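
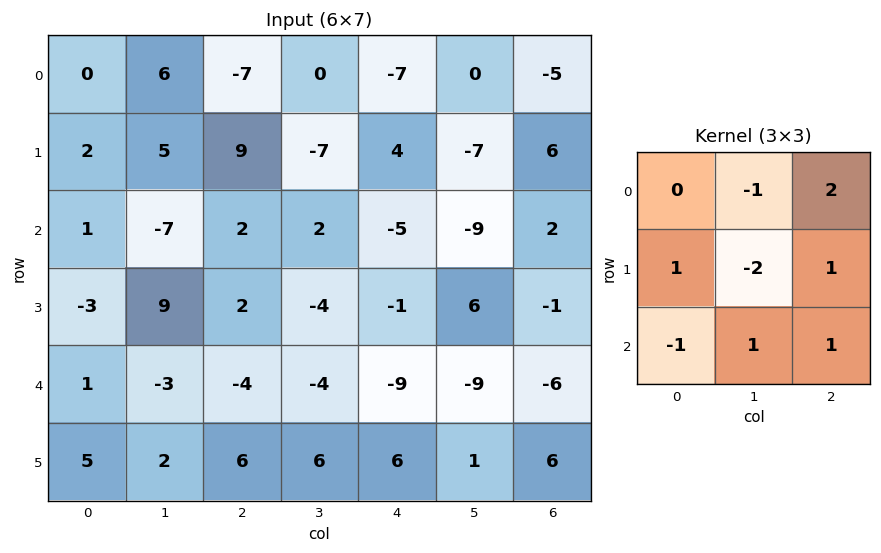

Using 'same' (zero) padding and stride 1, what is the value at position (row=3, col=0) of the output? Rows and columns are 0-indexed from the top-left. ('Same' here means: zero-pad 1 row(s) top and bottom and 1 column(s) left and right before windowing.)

-2

The receptive field on the zero-padded input at this output position is [0 1 -7 / 0 -3 9 / 0 1 -3]. Elementwise product with the kernel and sum: 1·-1 + -7·2 + 0·1 + -3·-2 + 9·1 + 0·-1 + 1·1 + -3·1.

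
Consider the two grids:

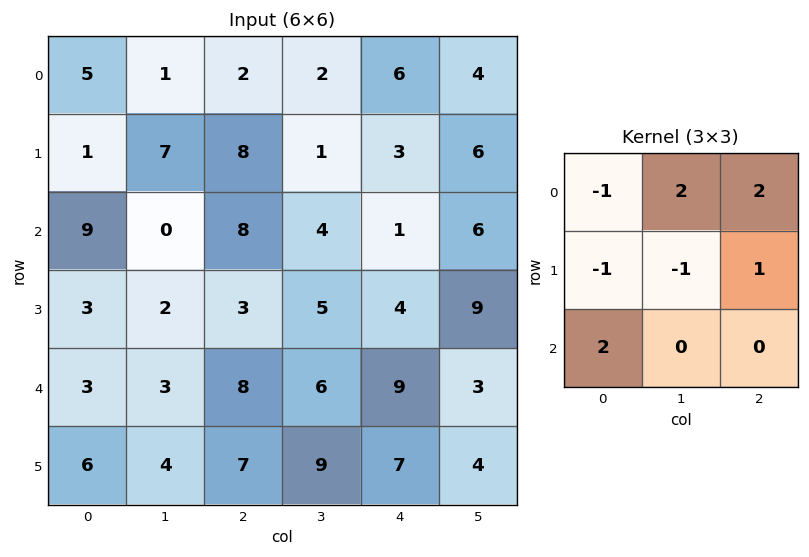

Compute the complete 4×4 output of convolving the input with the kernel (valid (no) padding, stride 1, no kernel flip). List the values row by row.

Output[0,0]: The receptive field on the input at this output position is [5 1 2 / 1 7 8 / 9 0 8]. Elementwise product with the kernel and sum: 5·-1 + 1·2 + 2·2 + 1·-1 + 7·-1 + 8·1 + 9·2.

19 -7 24 28
34 11 -5 28
11 30 14 22
21 17 24 27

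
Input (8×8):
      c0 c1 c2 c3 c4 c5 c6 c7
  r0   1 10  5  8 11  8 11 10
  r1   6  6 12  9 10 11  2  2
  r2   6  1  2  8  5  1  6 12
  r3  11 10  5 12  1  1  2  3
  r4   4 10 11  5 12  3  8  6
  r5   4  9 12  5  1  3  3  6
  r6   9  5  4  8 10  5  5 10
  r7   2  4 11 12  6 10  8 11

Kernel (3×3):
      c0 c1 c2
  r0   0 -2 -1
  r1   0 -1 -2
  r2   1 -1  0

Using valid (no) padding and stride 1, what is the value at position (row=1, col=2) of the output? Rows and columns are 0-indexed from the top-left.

-53

The receptive field on the input at this output position is [12 9 10 / 2 8 5 / 5 12 1]. Elementwise product with the kernel and sum: 9·-2 + 10·-1 + 8·-1 + 5·-2 + 5·1 + 12·-1.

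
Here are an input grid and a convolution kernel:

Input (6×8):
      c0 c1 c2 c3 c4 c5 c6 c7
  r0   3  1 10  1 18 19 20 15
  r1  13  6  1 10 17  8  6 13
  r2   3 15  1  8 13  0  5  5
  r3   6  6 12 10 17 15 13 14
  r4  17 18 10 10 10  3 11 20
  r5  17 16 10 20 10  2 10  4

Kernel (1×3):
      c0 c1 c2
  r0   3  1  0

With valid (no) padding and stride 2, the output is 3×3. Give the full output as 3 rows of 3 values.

Output[0,0]: The receptive field on the input at this output position is [3 1 10]. Elementwise product with the kernel and sum: 3·3 + 1·1.
Output[0,1]: The receptive field on the input at this output position is [10 1 18]. Elementwise product with the kernel and sum: 10·3 + 1·1.

10 31 73
24 11 39
69 40 33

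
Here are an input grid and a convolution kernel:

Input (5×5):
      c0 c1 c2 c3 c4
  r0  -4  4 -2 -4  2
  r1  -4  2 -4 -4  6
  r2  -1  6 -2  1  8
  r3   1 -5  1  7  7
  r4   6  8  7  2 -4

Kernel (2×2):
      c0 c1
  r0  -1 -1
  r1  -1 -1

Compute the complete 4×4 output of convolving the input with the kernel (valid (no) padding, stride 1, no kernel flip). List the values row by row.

2 0 14 0
-3 -2 9 -11
-1 0 -7 -23
-10 -11 -17 -12

Output[0,0]: The receptive field on the input at this output position is [-4 4 / -4 2]. Elementwise product with the kernel and sum: -4·-1 + 4·-1 + -4·-1 + 2·-1.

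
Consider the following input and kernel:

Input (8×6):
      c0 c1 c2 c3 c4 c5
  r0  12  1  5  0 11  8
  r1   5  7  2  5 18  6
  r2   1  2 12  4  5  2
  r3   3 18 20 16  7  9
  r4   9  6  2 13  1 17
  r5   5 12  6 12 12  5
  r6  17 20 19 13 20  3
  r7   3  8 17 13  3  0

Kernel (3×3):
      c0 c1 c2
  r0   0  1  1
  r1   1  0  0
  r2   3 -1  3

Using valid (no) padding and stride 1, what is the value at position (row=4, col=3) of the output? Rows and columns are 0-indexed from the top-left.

58

The receptive field on the input at this output position is [13 1 17 / 12 12 5 / 13 20 3]. Elementwise product with the kernel and sum: 1·1 + 17·1 + 12·1 + 13·3 + 20·-1 + 3·3.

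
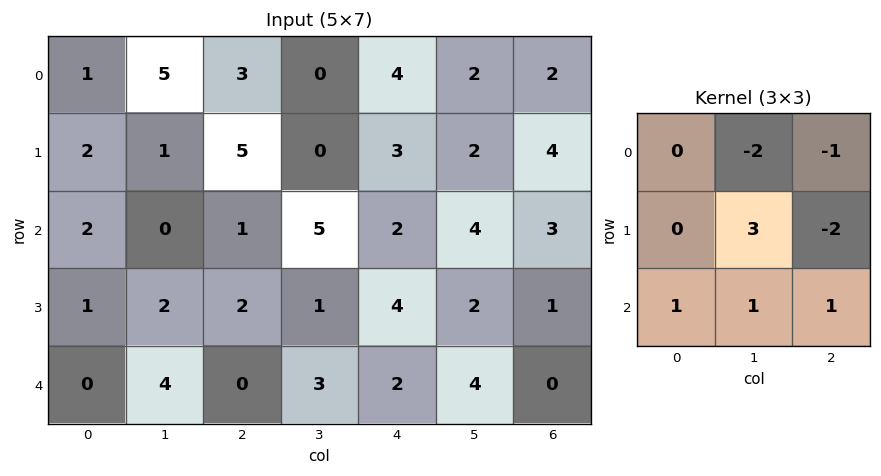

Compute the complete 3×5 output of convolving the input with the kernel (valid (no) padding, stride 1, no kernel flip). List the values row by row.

-17 15 -2 6 1
-4 -12 15 -3 5
5 4 -12 9 -1

Output[0,0]: The receptive field on the input at this output position is [1 5 3 / 2 1 5 / 2 0 1]. Elementwise product with the kernel and sum: 5·-2 + 3·-1 + 1·3 + 5·-2 + 2·1 + 0·1 + 1·1.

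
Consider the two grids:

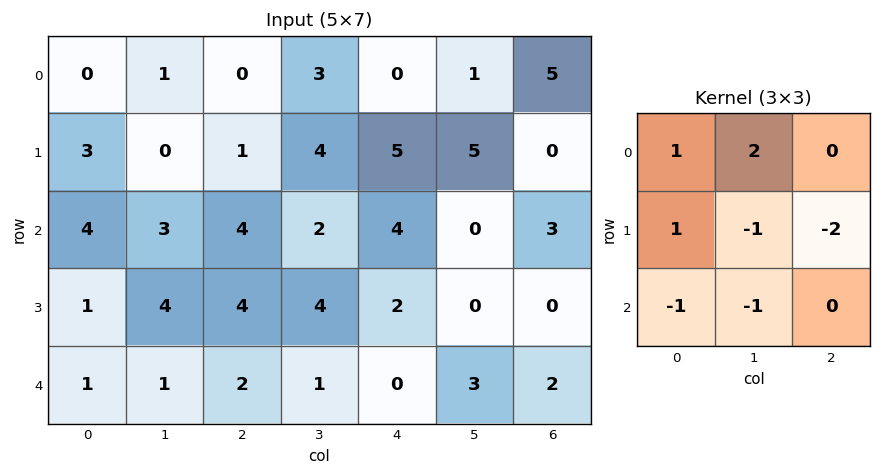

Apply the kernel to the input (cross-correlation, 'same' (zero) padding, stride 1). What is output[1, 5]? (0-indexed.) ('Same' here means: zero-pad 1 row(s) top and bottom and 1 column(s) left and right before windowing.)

-2

The receptive field on the zero-padded input at this output position is [0 1 5 / 5 5 0 / 4 0 3]. Elementwise product with the kernel and sum: 0·1 + 1·2 + 5·1 + 5·-1 + 0·-2 + 4·-1 + 0·-1.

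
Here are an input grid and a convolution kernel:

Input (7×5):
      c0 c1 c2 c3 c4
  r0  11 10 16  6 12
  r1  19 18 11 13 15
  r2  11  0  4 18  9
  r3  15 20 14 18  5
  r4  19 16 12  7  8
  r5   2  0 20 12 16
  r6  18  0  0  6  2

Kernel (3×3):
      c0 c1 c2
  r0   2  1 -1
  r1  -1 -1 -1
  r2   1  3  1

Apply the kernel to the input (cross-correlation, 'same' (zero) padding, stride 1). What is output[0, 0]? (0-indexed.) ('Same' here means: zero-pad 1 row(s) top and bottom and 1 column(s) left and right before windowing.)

54

The receptive field on the zero-padded input at this output position is [0 0 0 / 0 11 10 / 0 19 18]. Elementwise product with the kernel and sum: 0·2 + 0·1 + 0·-1 + 0·-1 + 11·-1 + 10·-1 + 0·1 + 19·3 + 18·1.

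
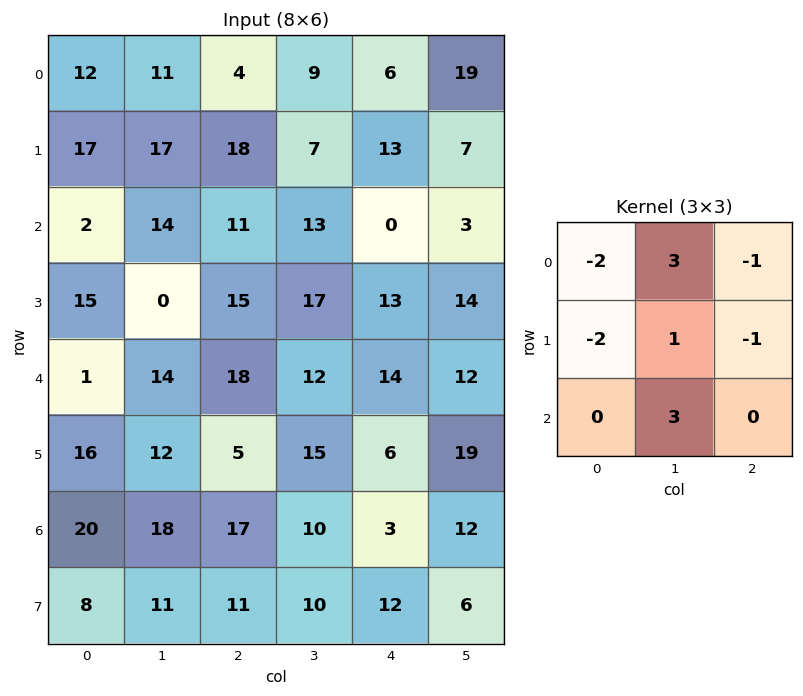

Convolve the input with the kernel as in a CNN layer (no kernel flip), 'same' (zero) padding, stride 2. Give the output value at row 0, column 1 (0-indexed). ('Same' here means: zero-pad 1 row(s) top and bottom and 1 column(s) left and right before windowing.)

The receptive field on the zero-padded input at this output position is [0 0 0 / 11 4 9 / 17 18 7]. Elementwise product with the kernel and sum: 0·-2 + 0·3 + 0·-1 + 11·-2 + 4·1 + 9·-1 + 18·3.

27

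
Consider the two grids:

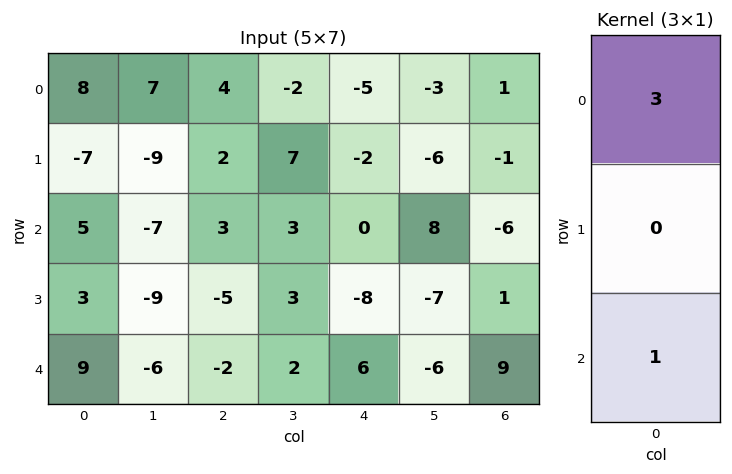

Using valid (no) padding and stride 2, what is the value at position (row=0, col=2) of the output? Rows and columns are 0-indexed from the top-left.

-15

The receptive field on the input at this output position is [-5 / -2 / 0]. Elementwise product with the kernel and sum: -5·3 + 0·1.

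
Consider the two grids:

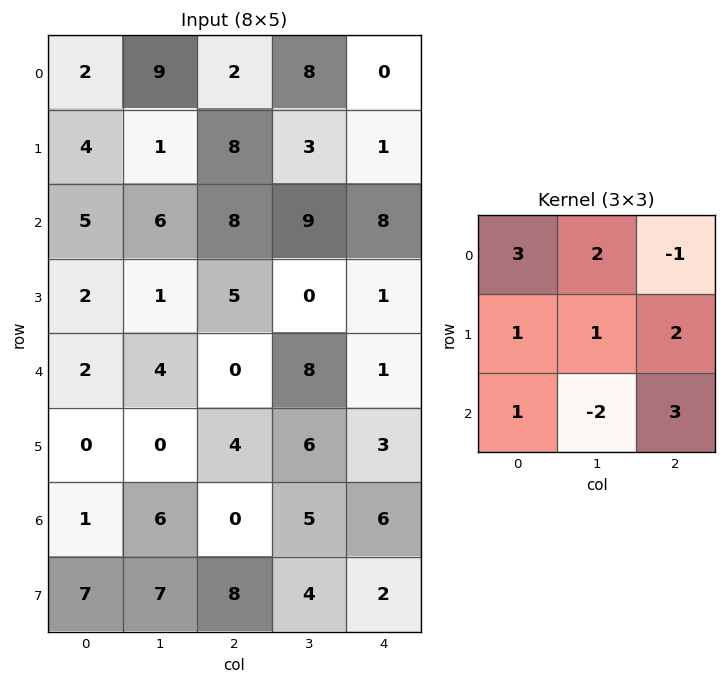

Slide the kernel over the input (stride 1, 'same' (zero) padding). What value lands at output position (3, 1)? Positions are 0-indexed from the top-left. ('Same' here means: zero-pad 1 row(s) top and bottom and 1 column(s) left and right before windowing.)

The receptive field on the zero-padded input at this output position is [5 6 8 / 2 1 5 / 2 4 0]. Elementwise product with the kernel and sum: 5·3 + 6·2 + 8·-1 + 2·1 + 1·1 + 5·2 + 2·1 + 4·-2 + 0·3.

26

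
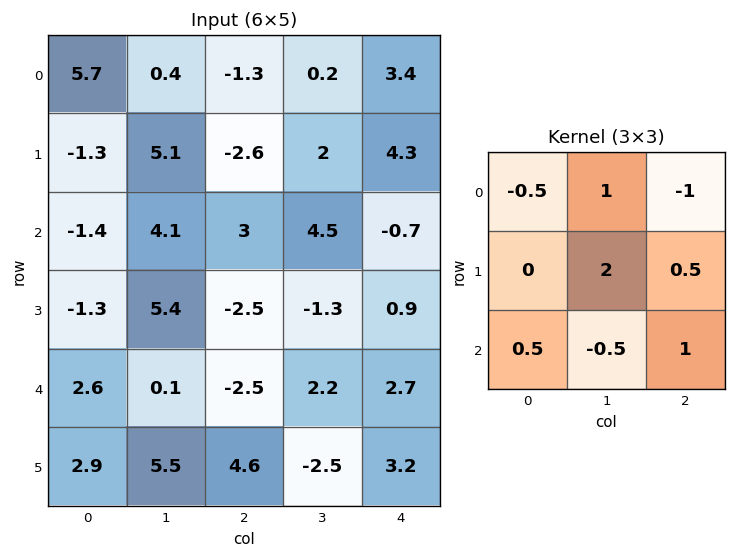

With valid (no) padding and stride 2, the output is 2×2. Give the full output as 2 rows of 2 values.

Output[0,0]: The receptive field on the input at this output position is [5.7 0.4 -1.3 / -1.3 5.1 -2.6 / -1.4 4.1 3]. Elementwise product with the kernel and sum: 5.7·-0.5 + 0.4·1 + -1.3·-1 + 5.1·2 + -2.6·0.5 + -1.4·0.5 + 4.1·-0.5 + 3·1.
Output[0,1]: The receptive field on the input at this output position is [-1.3 0.2 3.4 / -2.6 2 4.3 / 3 4.5 -0.7]. Elementwise product with the kernel and sum: -1.3·-0.5 + 0.2·1 + 3.4·-1 + 2·2 + 4.3·0.5 + 3·0.5 + 4.5·-0.5 + -0.7·1.

8 2.15
10.1 1.9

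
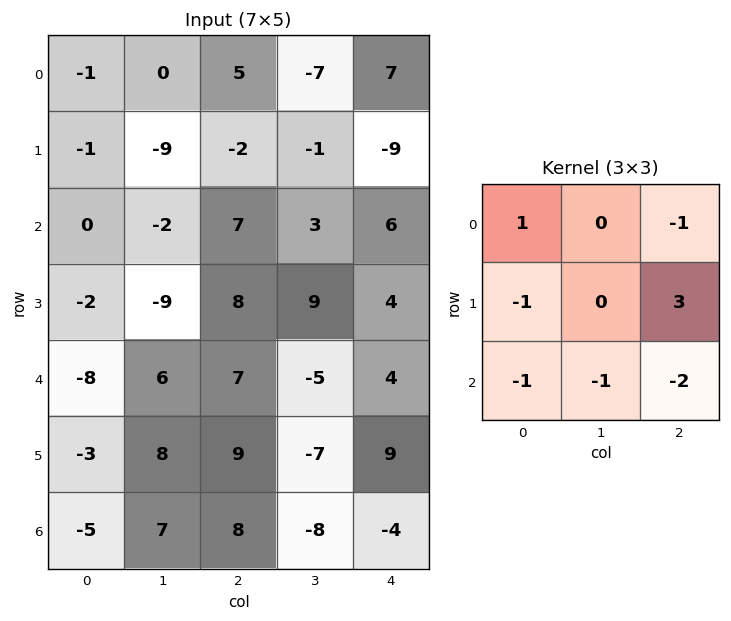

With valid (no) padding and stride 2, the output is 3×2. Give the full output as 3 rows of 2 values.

Output[0,0]: The receptive field on the input at this output position is [-1 0 5 / -1 -9 -2 / 0 -2 7]. Elementwise product with the kernel and sum: -1·1 + 5·-1 + -1·-1 + -2·3 + 0·-1 + -2·-1 + 7·-2.

-23 -49
7 -5
-3 29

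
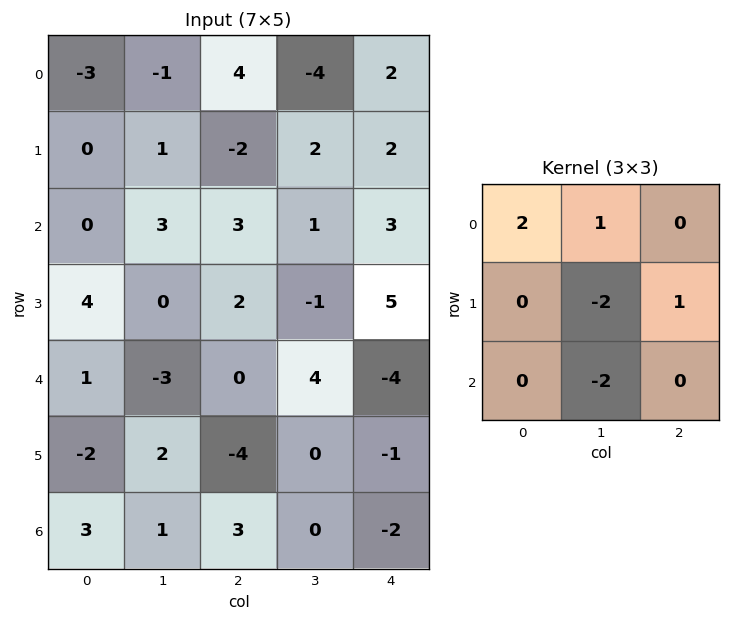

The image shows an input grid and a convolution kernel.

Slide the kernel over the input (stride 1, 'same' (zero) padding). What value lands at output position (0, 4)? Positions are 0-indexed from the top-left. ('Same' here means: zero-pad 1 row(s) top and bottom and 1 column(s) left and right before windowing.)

The receptive field on the zero-padded input at this output position is [0 0 0 / -4 2 0 / 2 2 0]. Elementwise product with the kernel and sum: 0·2 + 0·1 + 2·-2 + 0·1 + 2·-2.

-8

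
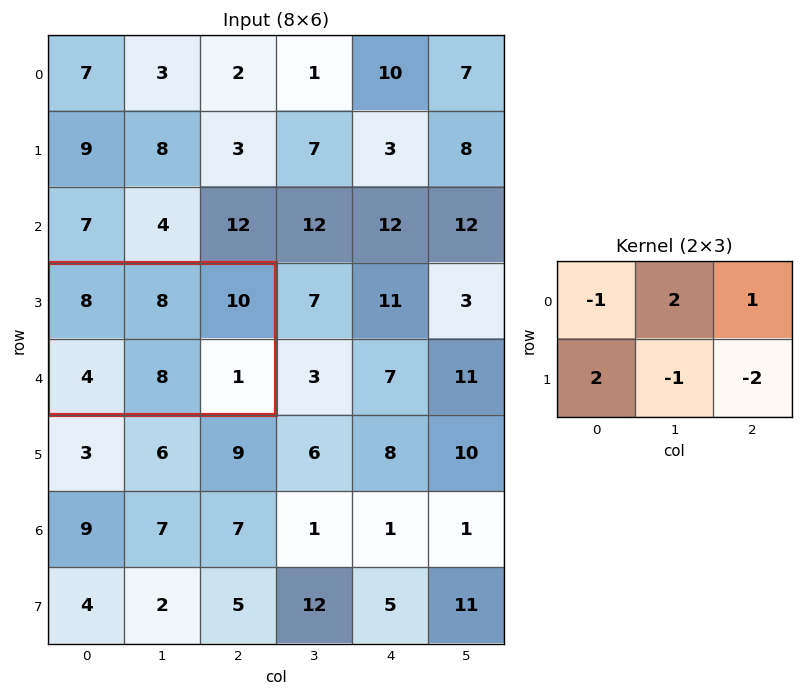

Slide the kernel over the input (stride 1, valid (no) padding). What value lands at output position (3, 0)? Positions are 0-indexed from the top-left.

16

The receptive field on the input at this output position is [8 8 10 / 4 8 1]. Elementwise product with the kernel and sum: 8·-1 + 8·2 + 10·1 + 4·2 + 8·-1 + 1·-2.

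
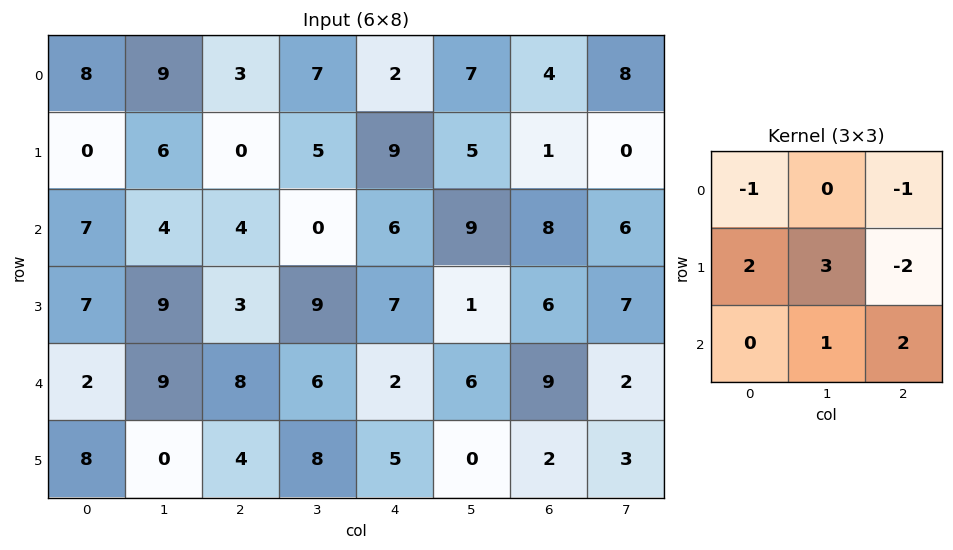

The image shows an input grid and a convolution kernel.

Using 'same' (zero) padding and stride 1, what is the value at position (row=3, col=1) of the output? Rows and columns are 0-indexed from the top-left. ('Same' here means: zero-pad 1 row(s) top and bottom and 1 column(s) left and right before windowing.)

The receptive field on the zero-padded input at this output position is [7 4 4 / 7 9 3 / 2 9 8]. Elementwise product with the kernel and sum: 7·-1 + 4·-1 + 7·2 + 9·3 + 3·-2 + 9·1 + 8·2.

49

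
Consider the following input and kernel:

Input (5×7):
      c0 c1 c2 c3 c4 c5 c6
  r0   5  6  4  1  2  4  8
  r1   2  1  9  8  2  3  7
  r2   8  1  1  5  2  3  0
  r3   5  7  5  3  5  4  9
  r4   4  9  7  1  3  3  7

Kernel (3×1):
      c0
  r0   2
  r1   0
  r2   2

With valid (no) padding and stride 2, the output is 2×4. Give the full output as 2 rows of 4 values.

26 10 8 16
24 16 10 14

Output[0,0]: The receptive field on the input at this output position is [5 / 2 / 8]. Elementwise product with the kernel and sum: 5·2 + 8·2.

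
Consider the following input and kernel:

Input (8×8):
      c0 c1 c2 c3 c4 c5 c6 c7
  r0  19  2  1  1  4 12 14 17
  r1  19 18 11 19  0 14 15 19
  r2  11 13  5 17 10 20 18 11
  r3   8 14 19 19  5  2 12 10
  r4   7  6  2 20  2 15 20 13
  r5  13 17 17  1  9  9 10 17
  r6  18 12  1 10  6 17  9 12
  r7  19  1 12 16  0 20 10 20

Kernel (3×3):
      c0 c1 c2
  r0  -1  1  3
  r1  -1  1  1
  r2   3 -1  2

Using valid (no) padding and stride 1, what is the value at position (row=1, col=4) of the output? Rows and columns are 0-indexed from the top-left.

The receptive field on the input at this output position is [0 14 15 / 10 20 18 / 5 2 12]. Elementwise product with the kernel and sum: 0·-1 + 14·1 + 15·3 + 10·-1 + 20·1 + 18·1 + 5·3 + 2·-1 + 12·2.

124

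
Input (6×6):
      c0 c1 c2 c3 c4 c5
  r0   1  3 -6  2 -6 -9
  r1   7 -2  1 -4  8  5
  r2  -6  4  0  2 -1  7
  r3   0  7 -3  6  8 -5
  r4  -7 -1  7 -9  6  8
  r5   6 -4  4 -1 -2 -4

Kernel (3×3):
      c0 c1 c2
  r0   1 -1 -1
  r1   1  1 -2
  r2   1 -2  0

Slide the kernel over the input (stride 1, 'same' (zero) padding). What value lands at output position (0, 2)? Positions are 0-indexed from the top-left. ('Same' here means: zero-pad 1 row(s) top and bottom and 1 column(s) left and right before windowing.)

The receptive field on the zero-padded input at this output position is [0 0 0 / 3 -6 2 / -2 1 -4]. Elementwise product with the kernel and sum: 0·1 + 0·-1 + 0·-1 + 3·1 + -6·1 + 2·-2 + -2·1 + 1·-2.

-11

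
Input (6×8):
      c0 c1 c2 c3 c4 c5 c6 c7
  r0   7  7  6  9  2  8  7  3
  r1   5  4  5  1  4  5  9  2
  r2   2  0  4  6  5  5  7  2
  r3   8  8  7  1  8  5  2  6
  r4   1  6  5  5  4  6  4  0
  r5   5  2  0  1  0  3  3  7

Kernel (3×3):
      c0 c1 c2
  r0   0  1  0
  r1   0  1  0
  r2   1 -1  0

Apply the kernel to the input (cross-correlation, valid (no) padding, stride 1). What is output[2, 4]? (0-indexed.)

The receptive field on the input at this output position is [5 5 7 / 8 5 2 / 4 6 4]. Elementwise product with the kernel and sum: 5·1 + 5·1 + 4·1 + 6·-1.

8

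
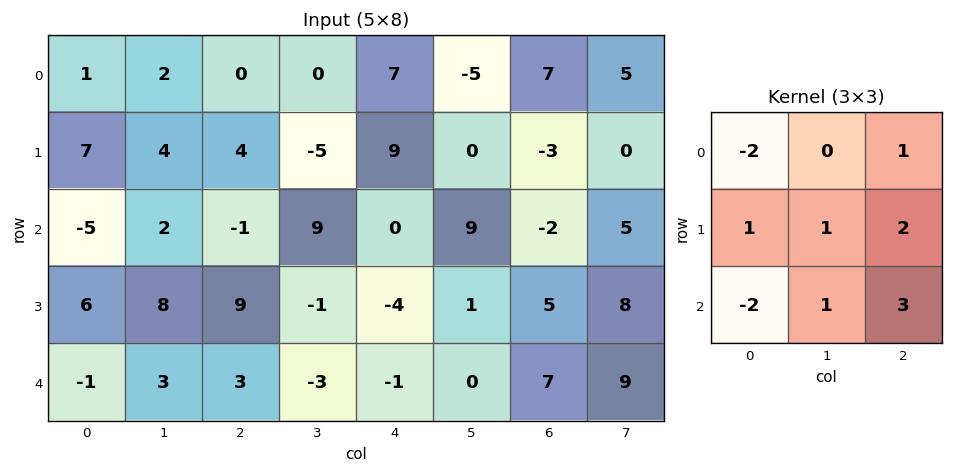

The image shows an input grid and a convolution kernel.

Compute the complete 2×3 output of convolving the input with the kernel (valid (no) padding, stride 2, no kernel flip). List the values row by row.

Output[0,0]: The receptive field on the input at this output position is [1 2 0 / 7 4 4 / -5 2 -1]. Elementwise product with the kernel and sum: 1·-2 + 0·1 + 7·1 + 4·1 + 4·2 + -5·-2 + 2·1 + -1·3.

26 35 -1
55 -10 28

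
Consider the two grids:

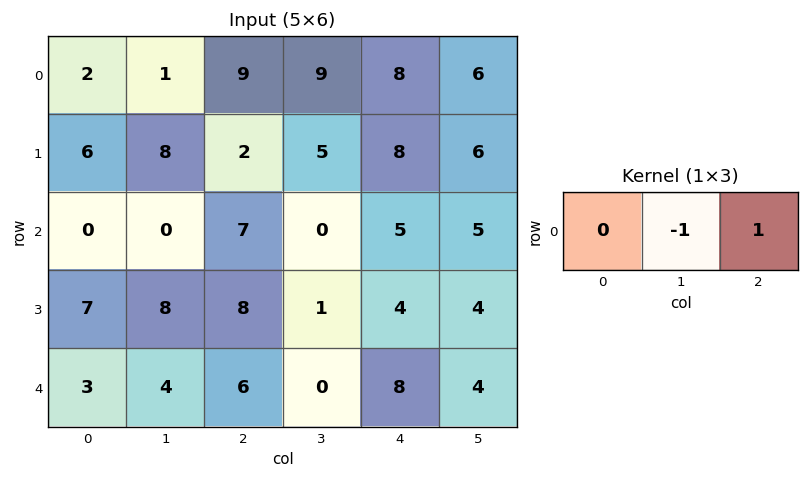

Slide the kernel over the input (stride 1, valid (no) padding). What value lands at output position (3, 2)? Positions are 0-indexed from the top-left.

3

The receptive field on the input at this output position is [8 1 4]. Elementwise product with the kernel and sum: 1·-1 + 4·1.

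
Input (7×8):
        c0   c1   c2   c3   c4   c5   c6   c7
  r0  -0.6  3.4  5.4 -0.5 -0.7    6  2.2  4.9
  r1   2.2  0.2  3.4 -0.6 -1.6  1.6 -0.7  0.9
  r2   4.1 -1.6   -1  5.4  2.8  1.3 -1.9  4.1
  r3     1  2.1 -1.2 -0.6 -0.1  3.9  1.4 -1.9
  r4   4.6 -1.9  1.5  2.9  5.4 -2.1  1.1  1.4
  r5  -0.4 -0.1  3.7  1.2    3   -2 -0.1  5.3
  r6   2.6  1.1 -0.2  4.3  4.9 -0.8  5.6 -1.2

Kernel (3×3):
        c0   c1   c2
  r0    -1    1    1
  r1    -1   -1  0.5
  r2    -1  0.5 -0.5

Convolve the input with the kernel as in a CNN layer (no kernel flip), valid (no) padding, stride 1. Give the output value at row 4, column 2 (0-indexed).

3.3

The receptive field on the input at this output position is [1.5 2.9 5.4 / 3.7 1.2 3 / -0.2 4.3 4.9]. Elementwise product with the kernel and sum: 1.5·-1 + 2.9·1 + 5.4·1 + 3.7·-1 + 1.2·-1 + 3·0.5 + -0.2·-1 + 4.3·0.5 + 4.9·-0.5.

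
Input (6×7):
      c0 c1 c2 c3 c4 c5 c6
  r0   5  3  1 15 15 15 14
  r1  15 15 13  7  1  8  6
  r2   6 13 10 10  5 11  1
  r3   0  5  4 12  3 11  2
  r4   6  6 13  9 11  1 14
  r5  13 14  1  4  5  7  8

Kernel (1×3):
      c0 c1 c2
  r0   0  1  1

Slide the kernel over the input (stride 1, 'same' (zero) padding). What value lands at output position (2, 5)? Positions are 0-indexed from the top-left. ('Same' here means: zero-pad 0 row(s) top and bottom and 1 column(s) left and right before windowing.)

12

The receptive field on the zero-padded input at this output position is [5 11 1]. Elementwise product with the kernel and sum: 11·1 + 1·1.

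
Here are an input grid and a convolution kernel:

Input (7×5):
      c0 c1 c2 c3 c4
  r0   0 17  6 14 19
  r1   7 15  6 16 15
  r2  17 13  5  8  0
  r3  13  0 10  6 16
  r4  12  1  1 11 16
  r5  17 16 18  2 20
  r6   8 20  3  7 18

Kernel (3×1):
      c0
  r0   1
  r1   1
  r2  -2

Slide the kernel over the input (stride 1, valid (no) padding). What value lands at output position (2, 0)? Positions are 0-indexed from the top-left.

6

The receptive field on the input at this output position is [17 / 13 / 12]. Elementwise product with the kernel and sum: 17·1 + 13·1 + 12·-2.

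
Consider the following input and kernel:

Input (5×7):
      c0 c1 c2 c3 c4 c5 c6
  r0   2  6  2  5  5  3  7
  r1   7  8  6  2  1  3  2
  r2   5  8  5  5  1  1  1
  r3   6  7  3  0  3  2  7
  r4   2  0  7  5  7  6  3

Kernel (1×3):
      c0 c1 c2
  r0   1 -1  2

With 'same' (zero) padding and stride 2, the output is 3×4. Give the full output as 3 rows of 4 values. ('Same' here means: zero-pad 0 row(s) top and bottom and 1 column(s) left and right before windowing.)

10 14 6 -4
11 13 6 0
-2 3 10 3

Output[0,0]: The receptive field on the zero-padded input at this output position is [0 2 6]. Elementwise product with the kernel and sum: 0·1 + 2·-1 + 6·2.
Output[0,1]: The receptive field on the zero-padded input at this output position is [6 2 5]. Elementwise product with the kernel and sum: 6·1 + 2·-1 + 5·2.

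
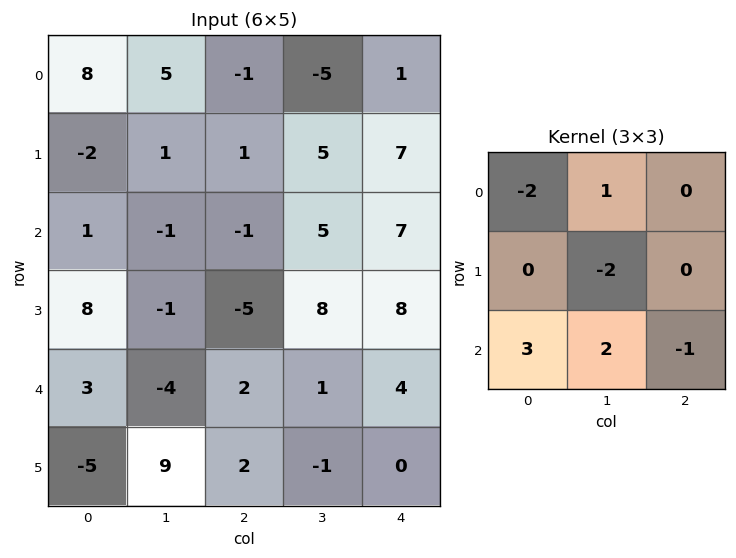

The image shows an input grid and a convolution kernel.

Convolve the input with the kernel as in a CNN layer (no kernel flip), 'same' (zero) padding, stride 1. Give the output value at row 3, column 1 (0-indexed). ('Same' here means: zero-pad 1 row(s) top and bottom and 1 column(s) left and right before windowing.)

The receptive field on the zero-padded input at this output position is [1 -1 -1 / 8 -1 -5 / 3 -4 2]. Elementwise product with the kernel and sum: 1·-2 + -1·1 + -1·-2 + 3·3 + -4·2 + 2·-1.

-2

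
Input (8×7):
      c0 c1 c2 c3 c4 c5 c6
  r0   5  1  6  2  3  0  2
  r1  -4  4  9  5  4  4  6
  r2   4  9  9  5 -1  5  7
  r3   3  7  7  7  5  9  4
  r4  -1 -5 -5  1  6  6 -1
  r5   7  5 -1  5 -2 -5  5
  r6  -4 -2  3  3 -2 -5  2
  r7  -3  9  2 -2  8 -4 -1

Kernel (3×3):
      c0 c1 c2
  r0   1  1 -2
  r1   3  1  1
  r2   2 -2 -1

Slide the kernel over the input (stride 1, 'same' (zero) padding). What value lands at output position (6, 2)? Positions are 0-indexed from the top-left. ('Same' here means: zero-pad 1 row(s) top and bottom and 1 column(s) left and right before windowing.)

10

The receptive field on the zero-padded input at this output position is [5 -1 5 / -2 3 3 / 9 2 -2]. Elementwise product with the kernel and sum: 5·1 + -1·1 + 5·-2 + -2·3 + 3·1 + 3·1 + 9·2 + 2·-2 + -2·-1.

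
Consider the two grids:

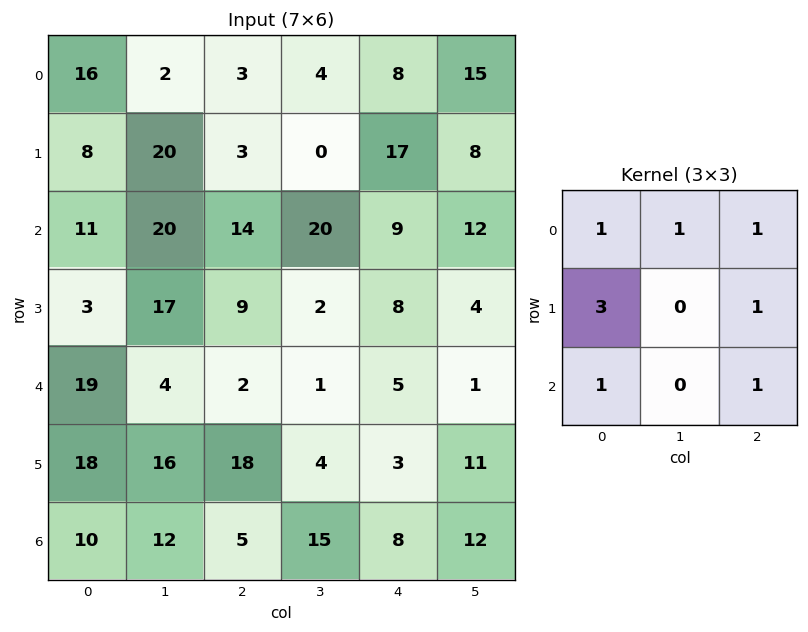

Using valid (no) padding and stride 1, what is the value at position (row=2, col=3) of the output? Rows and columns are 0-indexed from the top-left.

The receptive field on the input at this output position is [20 9 12 / 2 8 4 / 1 5 1]. Elementwise product with the kernel and sum: 20·1 + 9·1 + 12·1 + 2·3 + 4·1 + 1·1 + 1·1.

53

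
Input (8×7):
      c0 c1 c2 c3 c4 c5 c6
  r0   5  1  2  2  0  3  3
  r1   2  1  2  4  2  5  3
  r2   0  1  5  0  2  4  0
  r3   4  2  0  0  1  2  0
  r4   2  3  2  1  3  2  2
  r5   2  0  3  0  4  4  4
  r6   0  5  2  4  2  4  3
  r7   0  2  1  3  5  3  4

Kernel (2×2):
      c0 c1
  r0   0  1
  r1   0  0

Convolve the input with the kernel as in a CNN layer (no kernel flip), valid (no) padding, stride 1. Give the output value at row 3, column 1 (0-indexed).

The receptive field on the input at this output position is [2 0 / 3 2]. Elementwise product with the kernel and sum: 0·1.

0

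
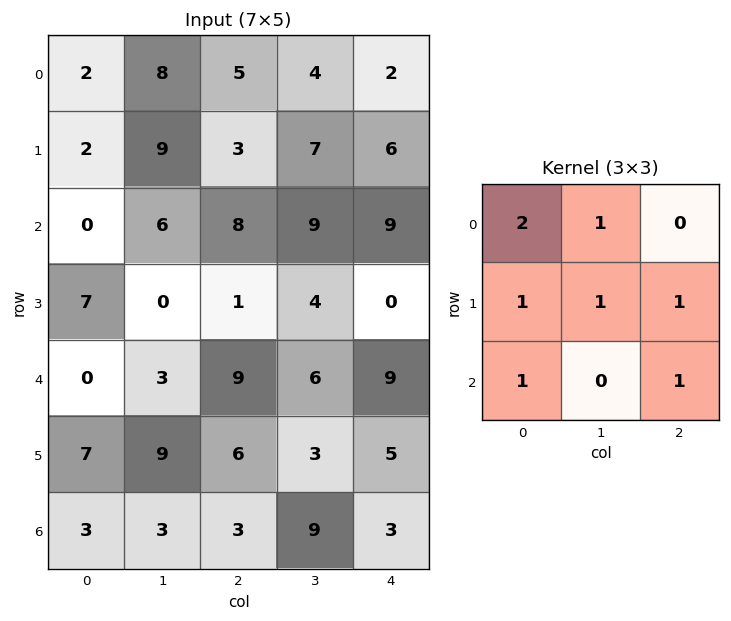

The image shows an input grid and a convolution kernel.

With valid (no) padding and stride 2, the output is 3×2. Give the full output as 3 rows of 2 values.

Output[0,0]: The receptive field on the input at this output position is [2 8 5 / 2 9 3 / 0 6 8]. Elementwise product with the kernel and sum: 2·2 + 8·1 + 2·1 + 9·1 + 3·1 + 0·1 + 8·1.
Output[0,1]: The receptive field on the input at this output position is [5 4 2 / 3 7 6 / 8 9 9]. Elementwise product with the kernel and sum: 5·2 + 4·1 + 3·1 + 7·1 + 6·1 + 8·1 + 9·1.

34 47
23 48
31 44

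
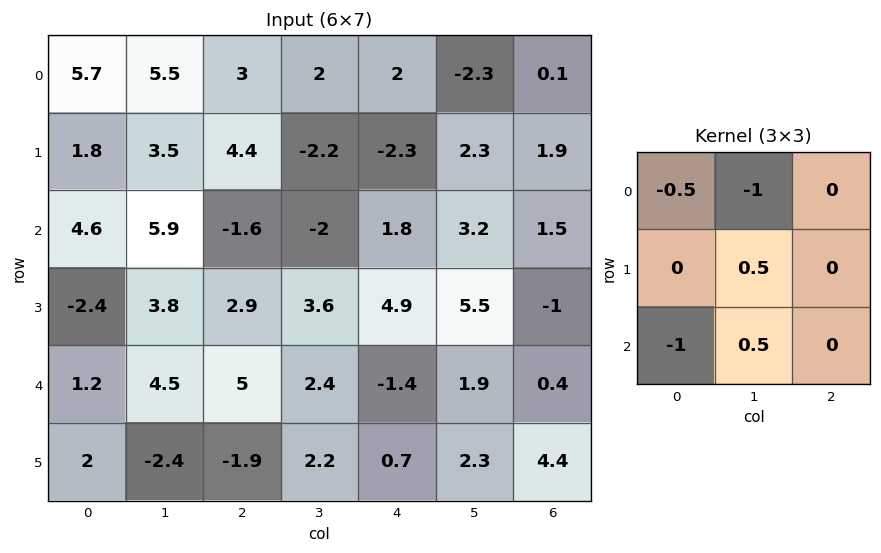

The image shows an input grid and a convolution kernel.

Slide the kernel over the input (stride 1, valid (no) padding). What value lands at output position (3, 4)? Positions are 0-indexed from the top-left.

-6.55

The receptive field on the input at this output position is [4.9 5.5 -1 / -1.4 1.9 0.4 / 0.7 2.3 4.4]. Elementwise product with the kernel and sum: 4.9·-0.5 + 5.5·-1 + 1.9·0.5 + 0.7·-1 + 2.3·0.5.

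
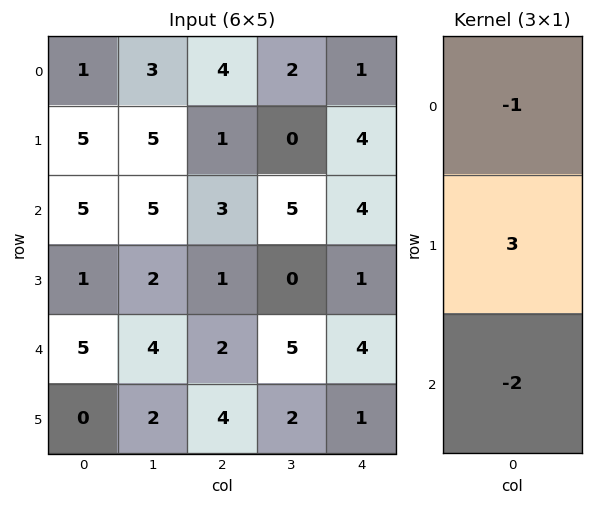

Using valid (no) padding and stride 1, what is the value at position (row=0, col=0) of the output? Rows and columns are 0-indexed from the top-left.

4

The receptive field on the input at this output position is [1 / 5 / 5]. Elementwise product with the kernel and sum: 1·-1 + 5·3 + 5·-2.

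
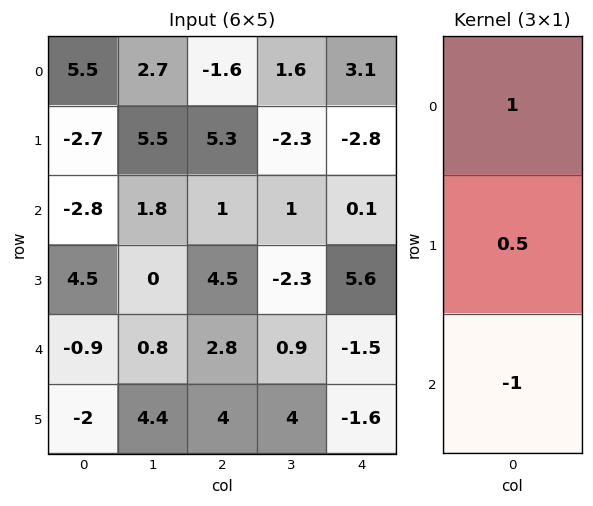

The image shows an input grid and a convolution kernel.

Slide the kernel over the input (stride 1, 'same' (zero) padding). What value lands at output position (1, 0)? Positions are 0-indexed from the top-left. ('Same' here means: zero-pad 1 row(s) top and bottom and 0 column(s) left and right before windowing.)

6.95

The receptive field on the zero-padded input at this output position is [5.5 / -2.7 / -2.8]. Elementwise product with the kernel and sum: 5.5·1 + -2.7·0.5 + -2.8·-1.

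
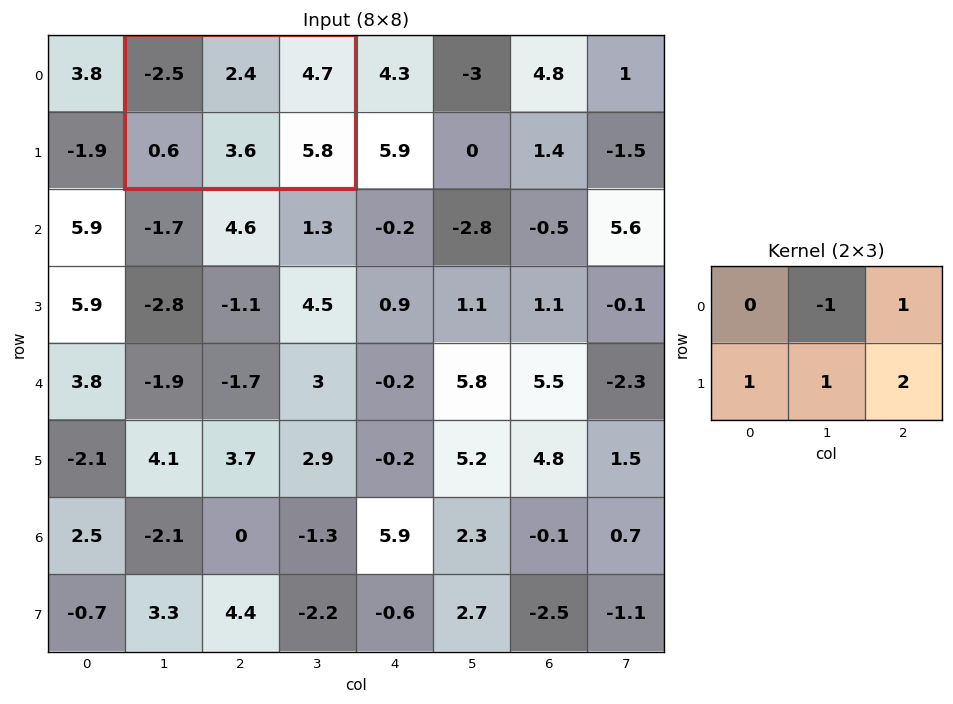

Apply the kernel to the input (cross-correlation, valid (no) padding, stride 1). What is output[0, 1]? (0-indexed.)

The receptive field on the input at this output position is [-2.5 2.4 4.7 / 0.6 3.6 5.8]. Elementwise product with the kernel and sum: 2.4·-1 + 4.7·1 + 0.6·1 + 3.6·1 + 5.8·2.

18.1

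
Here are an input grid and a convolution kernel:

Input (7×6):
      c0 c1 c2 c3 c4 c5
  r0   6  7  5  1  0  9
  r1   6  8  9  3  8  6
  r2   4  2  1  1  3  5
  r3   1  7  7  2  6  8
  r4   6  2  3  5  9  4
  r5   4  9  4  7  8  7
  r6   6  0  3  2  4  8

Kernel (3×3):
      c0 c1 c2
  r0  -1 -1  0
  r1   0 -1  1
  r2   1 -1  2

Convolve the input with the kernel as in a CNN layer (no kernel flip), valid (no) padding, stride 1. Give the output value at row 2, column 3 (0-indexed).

The receptive field on the input at this output position is [1 3 5 / 2 6 8 / 5 9 4]. Elementwise product with the kernel and sum: 1·-1 + 3·-1 + 6·-1 + 8·1 + 5·1 + 9·-1 + 4·2.

2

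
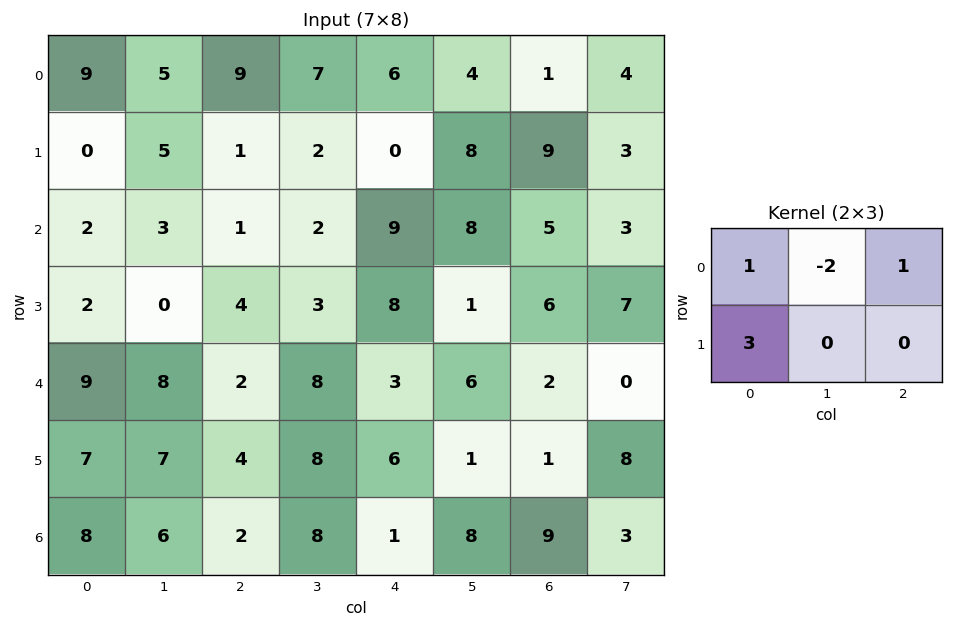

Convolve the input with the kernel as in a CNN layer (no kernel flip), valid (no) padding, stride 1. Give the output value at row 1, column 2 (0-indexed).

0

The receptive field on the input at this output position is [1 2 0 / 1 2 9]. Elementwise product with the kernel and sum: 1·1 + 2·-2 + 0·1 + 1·3.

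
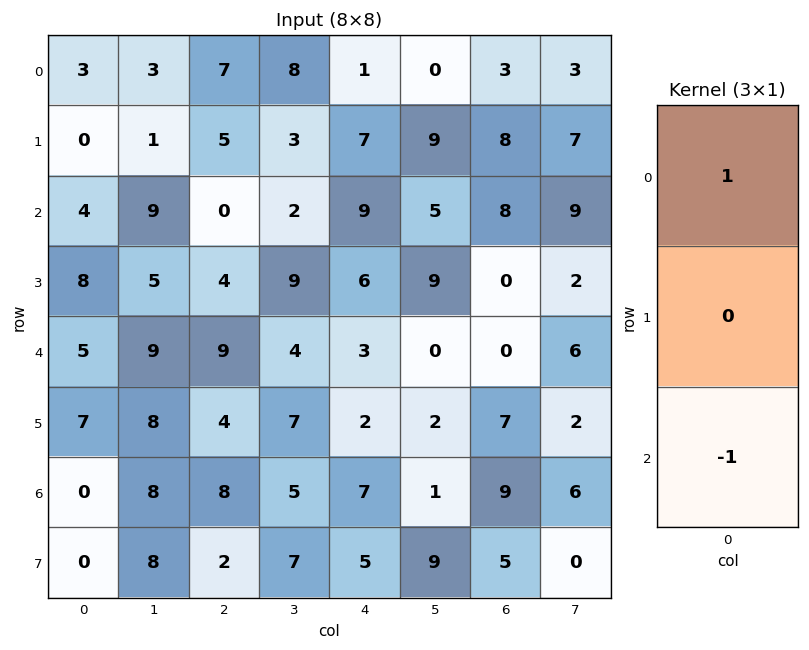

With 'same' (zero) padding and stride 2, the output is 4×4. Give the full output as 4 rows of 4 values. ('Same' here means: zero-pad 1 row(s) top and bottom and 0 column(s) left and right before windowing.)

0 -5 -7 -8
-8 1 1 8
1 0 4 -7
7 2 -3 2

Output[0,0]: The receptive field on the zero-padded input at this output position is [0 / 3 / 0]. Elementwise product with the kernel and sum: 0·1 + 0·-1.
Output[0,1]: The receptive field on the zero-padded input at this output position is [0 / 7 / 5]. Elementwise product with the kernel and sum: 0·1 + 5·-1.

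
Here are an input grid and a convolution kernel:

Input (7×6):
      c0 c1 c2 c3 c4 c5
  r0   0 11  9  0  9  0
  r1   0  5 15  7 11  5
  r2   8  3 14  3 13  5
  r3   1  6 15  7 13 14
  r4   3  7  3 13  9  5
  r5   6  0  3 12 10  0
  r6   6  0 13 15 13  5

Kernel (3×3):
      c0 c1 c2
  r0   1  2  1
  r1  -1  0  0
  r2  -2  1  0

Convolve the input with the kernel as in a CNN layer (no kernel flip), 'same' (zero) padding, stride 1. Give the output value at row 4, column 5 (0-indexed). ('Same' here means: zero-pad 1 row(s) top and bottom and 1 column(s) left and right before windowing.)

12

The receptive field on the zero-padded input at this output position is [13 14 0 / 9 5 0 / 10 0 0]. Elementwise product with the kernel and sum: 13·1 + 14·2 + 0·1 + 9·-1 + 10·-2 + 0·1.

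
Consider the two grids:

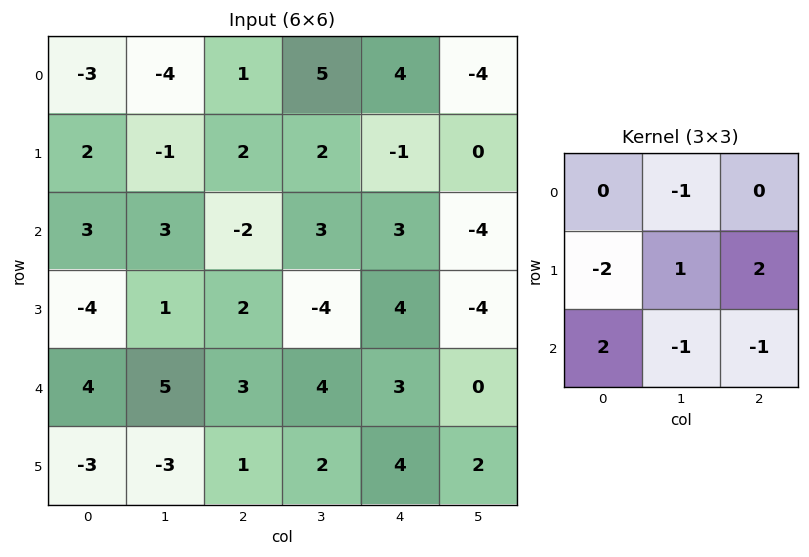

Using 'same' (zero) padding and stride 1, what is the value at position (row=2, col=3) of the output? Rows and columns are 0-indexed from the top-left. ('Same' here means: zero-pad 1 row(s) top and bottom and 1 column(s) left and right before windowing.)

The receptive field on the zero-padded input at this output position is [2 2 -1 / -2 3 3 / 2 -4 4]. Elementwise product with the kernel and sum: 2·-1 + -2·-2 + 3·1 + 3·2 + 2·2 + -4·-1 + 4·-1.

15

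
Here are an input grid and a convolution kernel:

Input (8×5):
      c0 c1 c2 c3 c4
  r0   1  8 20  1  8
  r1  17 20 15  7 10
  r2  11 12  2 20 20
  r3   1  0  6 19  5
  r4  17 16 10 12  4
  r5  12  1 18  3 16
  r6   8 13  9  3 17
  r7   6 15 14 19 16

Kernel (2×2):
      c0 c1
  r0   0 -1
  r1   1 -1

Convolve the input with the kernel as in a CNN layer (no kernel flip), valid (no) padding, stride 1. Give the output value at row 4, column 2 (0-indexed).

3

The receptive field on the input at this output position is [10 12 / 18 3]. Elementwise product with the kernel and sum: 12·-1 + 18·1 + 3·-1.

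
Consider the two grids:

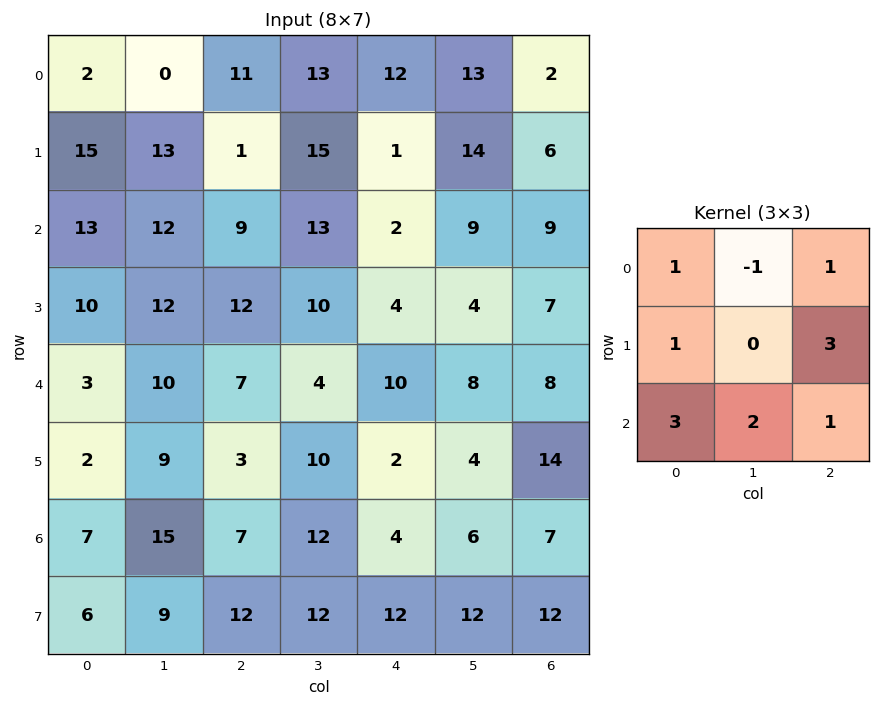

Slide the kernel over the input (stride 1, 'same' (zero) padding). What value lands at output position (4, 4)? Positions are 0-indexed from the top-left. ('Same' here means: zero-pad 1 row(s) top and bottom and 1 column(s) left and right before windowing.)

The receptive field on the zero-padded input at this output position is [10 4 4 / 4 10 8 / 10 2 4]. Elementwise product with the kernel and sum: 10·1 + 4·-1 + 4·1 + 4·1 + 8·3 + 10·3 + 2·2 + 4·1.

76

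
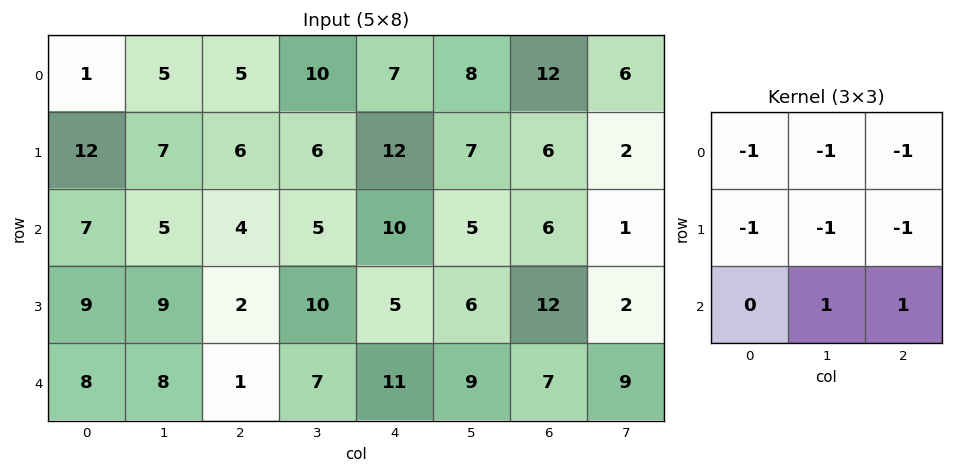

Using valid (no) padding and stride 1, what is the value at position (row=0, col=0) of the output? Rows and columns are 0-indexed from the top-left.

The receptive field on the input at this output position is [1 5 5 / 12 7 6 / 7 5 4]. Elementwise product with the kernel and sum: 1·-1 + 5·-1 + 5·-1 + 12·-1 + 7·-1 + 6·-1 + 5·1 + 4·1.

-27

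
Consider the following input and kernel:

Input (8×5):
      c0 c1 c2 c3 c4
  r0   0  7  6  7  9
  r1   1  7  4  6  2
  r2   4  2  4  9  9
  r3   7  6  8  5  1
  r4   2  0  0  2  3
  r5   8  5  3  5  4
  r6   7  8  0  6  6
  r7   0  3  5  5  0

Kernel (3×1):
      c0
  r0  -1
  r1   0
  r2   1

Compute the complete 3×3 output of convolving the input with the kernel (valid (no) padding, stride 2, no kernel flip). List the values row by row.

Output[0,0]: The receptive field on the input at this output position is [0 / 1 / 4]. Elementwise product with the kernel and sum: 0·-1 + 4·1.
Output[0,1]: The receptive field on the input at this output position is [6 / 4 / 4]. Elementwise product with the kernel and sum: 6·-1 + 4·1.

4 -2 0
-2 -4 -6
5 0 3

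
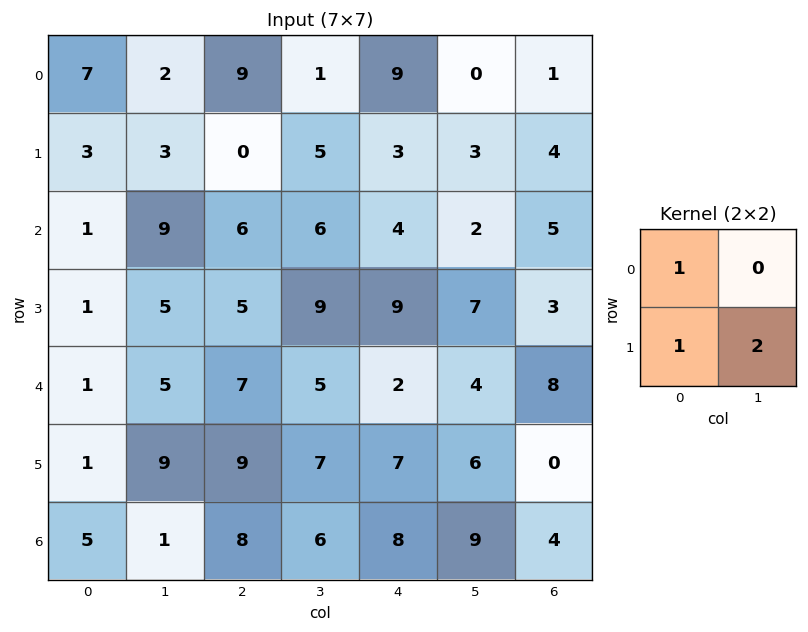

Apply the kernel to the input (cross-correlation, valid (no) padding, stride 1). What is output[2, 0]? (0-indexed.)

12

The receptive field on the input at this output position is [1 9 / 1 5]. Elementwise product with the kernel and sum: 1·1 + 1·1 + 5·2.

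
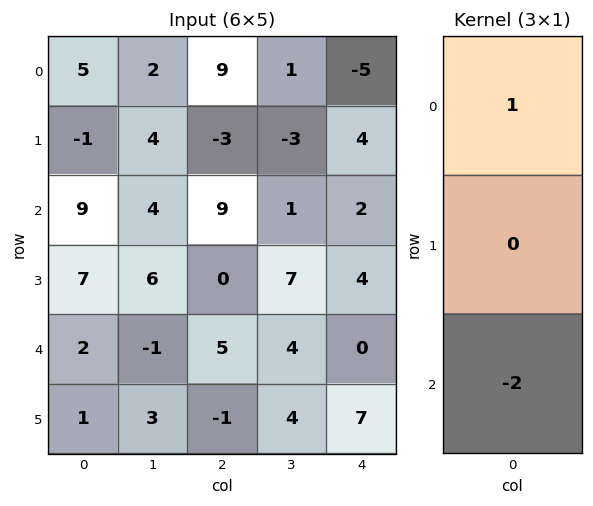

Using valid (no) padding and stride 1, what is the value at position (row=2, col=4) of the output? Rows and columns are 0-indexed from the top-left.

2

The receptive field on the input at this output position is [2 / 4 / 0]. Elementwise product with the kernel and sum: 2·1 + 0·-2.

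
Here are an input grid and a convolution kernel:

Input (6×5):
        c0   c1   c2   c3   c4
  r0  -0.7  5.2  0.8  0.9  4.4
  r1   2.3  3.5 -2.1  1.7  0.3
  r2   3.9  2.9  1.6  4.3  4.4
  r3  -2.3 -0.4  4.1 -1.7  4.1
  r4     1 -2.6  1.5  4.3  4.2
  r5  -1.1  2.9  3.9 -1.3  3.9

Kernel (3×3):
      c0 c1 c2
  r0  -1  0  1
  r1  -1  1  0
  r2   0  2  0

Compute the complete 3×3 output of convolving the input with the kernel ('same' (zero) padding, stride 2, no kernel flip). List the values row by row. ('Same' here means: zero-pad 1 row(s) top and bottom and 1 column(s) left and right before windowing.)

Output[0,0]: The receptive field on the zero-padded input at this output position is [0 0 0 / 0 -0.7 5.2 / 0 2.3 3.5]. Elementwise product with the kernel and sum: 0·-1 + 0·1 + 0·-1 + -0.7·1 + 2.3·2.
Output[0,1]: The receptive field on the zero-padded input at this output position is [0 0 0 / 5.2 0.8 0.9 / 3.5 -2.1 1.7]. Elementwise product with the kernel and sum: 0·-1 + 0·1 + 5.2·-1 + 0.8·1 + -2.1·2.

3.9 -8.6 4.1
2.8 5.1 6.6
-1.6 10.6 9.4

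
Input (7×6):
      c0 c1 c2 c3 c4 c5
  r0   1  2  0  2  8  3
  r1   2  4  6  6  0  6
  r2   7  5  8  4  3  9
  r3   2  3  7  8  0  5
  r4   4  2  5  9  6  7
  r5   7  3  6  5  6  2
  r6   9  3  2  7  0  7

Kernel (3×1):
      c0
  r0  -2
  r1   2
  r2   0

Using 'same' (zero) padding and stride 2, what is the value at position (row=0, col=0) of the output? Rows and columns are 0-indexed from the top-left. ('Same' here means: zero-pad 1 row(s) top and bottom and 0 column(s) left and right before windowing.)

The receptive field on the zero-padded input at this output position is [0 / 1 / 2]. Elementwise product with the kernel and sum: 0·-2 + 1·2.

2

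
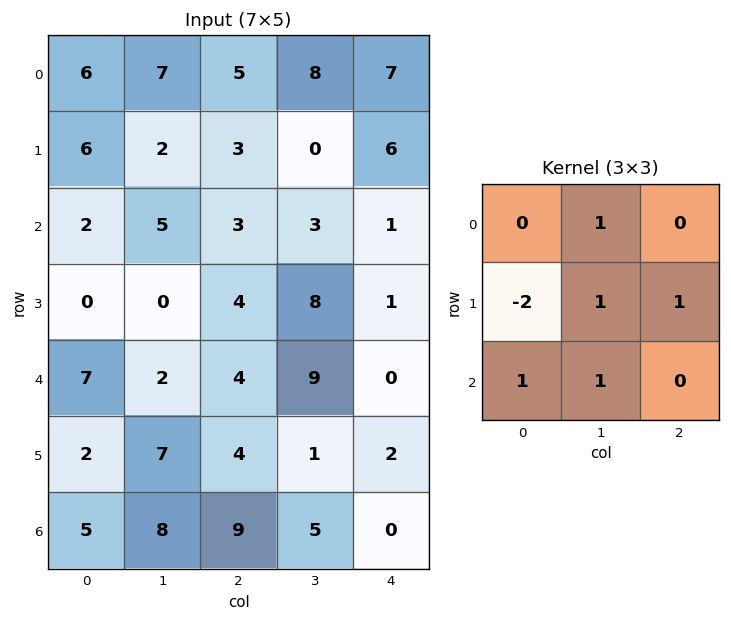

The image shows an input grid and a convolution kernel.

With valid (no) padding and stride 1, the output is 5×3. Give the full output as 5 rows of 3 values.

7 12 14
6 3 10
18 21 17
1 24 14
22 12 18

Output[0,0]: The receptive field on the input at this output position is [6 7 5 / 6 2 3 / 2 5 3]. Elementwise product with the kernel and sum: 7·1 + 6·-2 + 2·1 + 3·1 + 2·1 + 5·1.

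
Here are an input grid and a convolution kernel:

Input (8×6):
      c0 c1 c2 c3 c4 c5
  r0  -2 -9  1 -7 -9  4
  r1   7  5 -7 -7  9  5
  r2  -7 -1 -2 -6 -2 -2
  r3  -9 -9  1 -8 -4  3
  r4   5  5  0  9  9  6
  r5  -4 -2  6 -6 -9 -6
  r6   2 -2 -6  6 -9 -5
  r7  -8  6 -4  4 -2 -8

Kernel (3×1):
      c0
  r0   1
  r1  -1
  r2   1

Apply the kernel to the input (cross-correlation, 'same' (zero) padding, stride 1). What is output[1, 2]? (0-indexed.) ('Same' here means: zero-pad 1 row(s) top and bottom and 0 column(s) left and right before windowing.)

6

The receptive field on the zero-padded input at this output position is [1 / -7 / -2]. Elementwise product with the kernel and sum: 1·1 + -7·-1 + -2·1.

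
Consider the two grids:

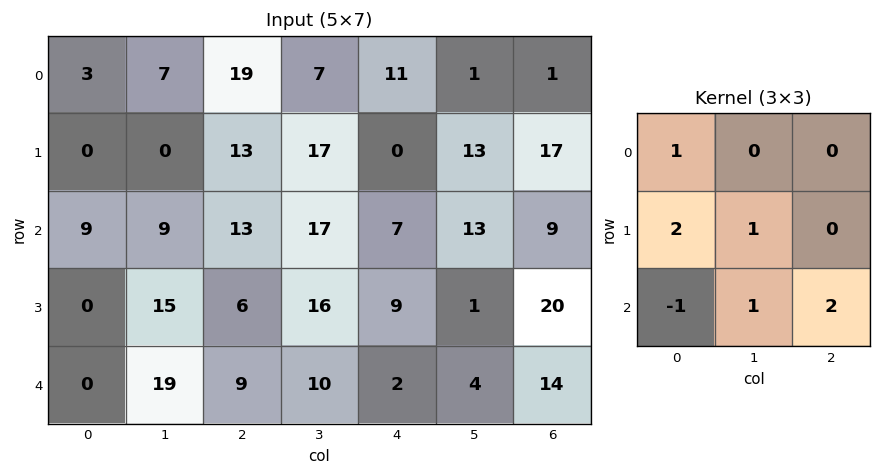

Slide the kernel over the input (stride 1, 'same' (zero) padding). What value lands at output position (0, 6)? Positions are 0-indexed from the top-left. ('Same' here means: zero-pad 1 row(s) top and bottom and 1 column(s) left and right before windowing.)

The receptive field on the zero-padded input at this output position is [0 0 0 / 1 1 0 / 13 17 0]. Elementwise product with the kernel and sum: 0·1 + 1·2 + 1·1 + 13·-1 + 17·1 + 0·2.

7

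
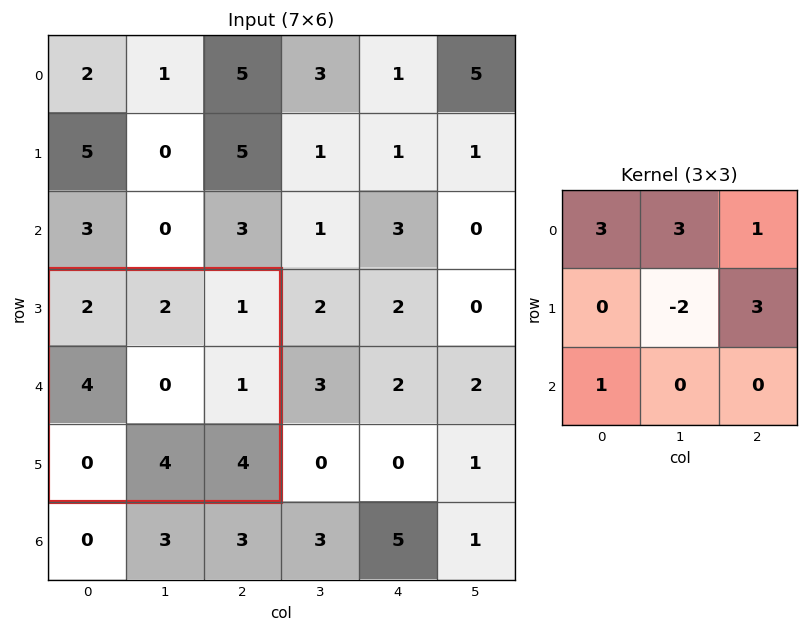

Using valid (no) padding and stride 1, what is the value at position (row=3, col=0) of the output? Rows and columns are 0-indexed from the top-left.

16

The receptive field on the input at this output position is [2 2 1 / 4 0 1 / 0 4 4]. Elementwise product with the kernel and sum: 2·3 + 2·3 + 1·1 + 0·-2 + 1·3 + 0·1.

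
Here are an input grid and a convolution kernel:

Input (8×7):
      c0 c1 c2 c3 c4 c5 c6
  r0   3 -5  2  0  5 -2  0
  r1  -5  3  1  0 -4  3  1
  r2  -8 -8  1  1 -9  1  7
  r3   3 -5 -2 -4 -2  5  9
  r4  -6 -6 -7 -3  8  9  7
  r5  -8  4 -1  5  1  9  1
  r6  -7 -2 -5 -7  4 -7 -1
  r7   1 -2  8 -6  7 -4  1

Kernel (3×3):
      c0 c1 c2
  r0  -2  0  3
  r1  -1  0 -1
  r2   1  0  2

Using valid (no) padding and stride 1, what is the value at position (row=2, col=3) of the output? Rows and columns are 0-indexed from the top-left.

The receptive field on the input at this output position is [1 -9 1 / -4 -2 5 / -3 8 9]. Elementwise product with the kernel and sum: 1·-2 + 1·3 + -4·-1 + 5·-1 + -3·1 + 9·2.

15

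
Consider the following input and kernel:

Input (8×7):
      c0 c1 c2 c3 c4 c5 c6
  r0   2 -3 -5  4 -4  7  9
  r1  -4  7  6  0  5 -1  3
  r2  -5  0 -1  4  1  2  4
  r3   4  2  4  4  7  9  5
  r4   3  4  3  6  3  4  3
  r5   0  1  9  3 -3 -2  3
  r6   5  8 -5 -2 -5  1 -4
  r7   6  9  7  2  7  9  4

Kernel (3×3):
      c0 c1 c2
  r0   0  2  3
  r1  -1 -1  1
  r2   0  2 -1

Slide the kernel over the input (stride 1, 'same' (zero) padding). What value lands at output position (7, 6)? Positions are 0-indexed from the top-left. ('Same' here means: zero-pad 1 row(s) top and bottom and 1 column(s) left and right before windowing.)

-21

The receptive field on the zero-padded input at this output position is [1 -4 0 / 9 4 0 / 0 0 0]. Elementwise product with the kernel and sum: -4·2 + 0·3 + 9·-1 + 4·-1 + 0·1 + 0·2 + 0·-1.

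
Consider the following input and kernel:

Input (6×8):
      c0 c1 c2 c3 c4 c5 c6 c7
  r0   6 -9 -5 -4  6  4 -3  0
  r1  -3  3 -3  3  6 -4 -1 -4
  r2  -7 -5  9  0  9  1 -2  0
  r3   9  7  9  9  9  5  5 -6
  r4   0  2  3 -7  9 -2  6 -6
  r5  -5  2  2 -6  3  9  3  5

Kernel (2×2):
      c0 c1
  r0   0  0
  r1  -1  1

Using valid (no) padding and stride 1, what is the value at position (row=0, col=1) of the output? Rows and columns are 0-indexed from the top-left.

The receptive field on the input at this output position is [-9 -5 / 3 -3]. Elementwise product with the kernel and sum: 3·-1 + -3·1.

-6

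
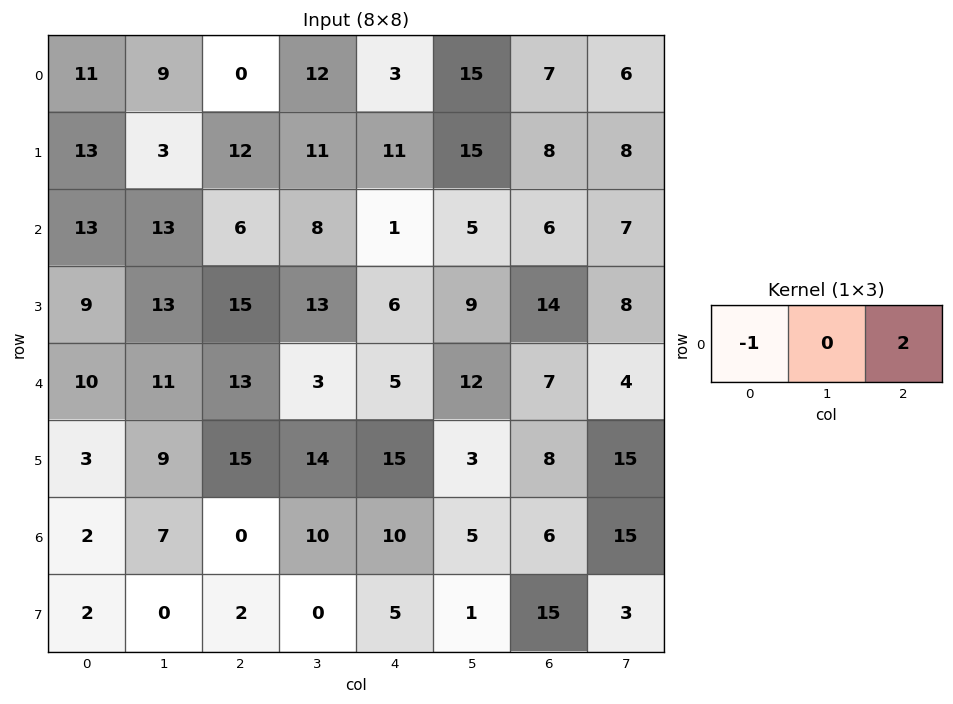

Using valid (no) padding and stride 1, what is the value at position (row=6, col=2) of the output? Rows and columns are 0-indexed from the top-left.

The receptive field on the input at this output position is [0 10 10]. Elementwise product with the kernel and sum: 0·-1 + 10·2.

20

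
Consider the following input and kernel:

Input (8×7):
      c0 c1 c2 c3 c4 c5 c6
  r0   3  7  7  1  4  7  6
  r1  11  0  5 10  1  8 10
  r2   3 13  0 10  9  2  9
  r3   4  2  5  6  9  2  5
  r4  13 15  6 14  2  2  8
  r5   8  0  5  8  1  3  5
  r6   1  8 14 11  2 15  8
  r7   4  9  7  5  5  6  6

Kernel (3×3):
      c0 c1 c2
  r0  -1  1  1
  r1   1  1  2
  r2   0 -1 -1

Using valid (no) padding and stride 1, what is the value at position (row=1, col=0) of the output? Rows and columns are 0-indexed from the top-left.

The receptive field on the input at this output position is [11 0 5 / 3 13 0 / 4 2 5]. Elementwise product with the kernel and sum: 11·-1 + 0·1 + 5·1 + 3·1 + 13·1 + 0·2 + 2·-1 + 5·-1.

3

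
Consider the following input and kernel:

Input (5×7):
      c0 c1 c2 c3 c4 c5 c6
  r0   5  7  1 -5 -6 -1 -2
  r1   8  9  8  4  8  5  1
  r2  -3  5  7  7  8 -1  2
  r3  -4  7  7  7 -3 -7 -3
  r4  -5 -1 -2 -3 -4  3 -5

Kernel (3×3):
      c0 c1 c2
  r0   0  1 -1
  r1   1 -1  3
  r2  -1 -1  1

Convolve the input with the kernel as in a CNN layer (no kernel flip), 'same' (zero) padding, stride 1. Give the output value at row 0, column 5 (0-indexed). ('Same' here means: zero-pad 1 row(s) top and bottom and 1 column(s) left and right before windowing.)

The receptive field on the zero-padded input at this output position is [0 0 0 / -6 -1 -2 / 8 5 1]. Elementwise product with the kernel and sum: 0·1 + 0·-1 + -6·1 + -1·-1 + -2·3 + 8·-1 + 5·-1 + 1·1.

-23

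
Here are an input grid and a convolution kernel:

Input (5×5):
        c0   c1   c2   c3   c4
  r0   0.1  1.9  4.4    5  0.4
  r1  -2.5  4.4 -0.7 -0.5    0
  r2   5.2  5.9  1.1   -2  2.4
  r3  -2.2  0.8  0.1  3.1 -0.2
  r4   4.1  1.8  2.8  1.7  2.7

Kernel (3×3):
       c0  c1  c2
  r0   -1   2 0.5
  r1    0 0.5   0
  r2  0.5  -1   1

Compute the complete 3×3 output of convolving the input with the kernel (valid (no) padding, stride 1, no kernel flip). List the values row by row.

Output[0,0]: The receptive field on the input at this output position is [0.1 1.9 4.4 / -2.5 4.4 -0.7 / 5.2 5.9 1.1]. Elementwise product with the kernel and sum: 0.1·-1 + 1.9·2 + 4.4·0.5 + 4.4·0.5 + 5.2·0.5 + 5.9·-1 + 1.1·1.

5.9 8.9 10.5
12.1 -2.1 -4.55
10.6 -4.85 0.05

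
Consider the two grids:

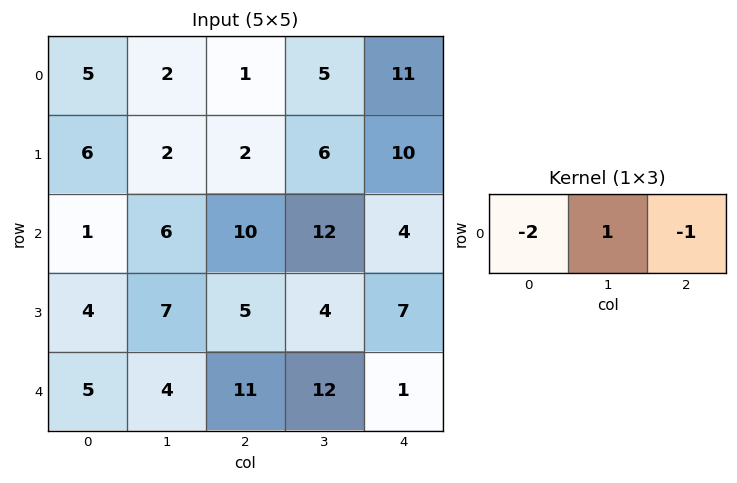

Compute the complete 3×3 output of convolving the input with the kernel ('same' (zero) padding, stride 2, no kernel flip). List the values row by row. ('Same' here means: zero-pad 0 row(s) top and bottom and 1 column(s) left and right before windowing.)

3 -8 1
-5 -14 -20
1 -9 -23

Output[0,0]: The receptive field on the zero-padded input at this output position is [0 5 2]. Elementwise product with the kernel and sum: 0·-2 + 5·1 + 2·-1.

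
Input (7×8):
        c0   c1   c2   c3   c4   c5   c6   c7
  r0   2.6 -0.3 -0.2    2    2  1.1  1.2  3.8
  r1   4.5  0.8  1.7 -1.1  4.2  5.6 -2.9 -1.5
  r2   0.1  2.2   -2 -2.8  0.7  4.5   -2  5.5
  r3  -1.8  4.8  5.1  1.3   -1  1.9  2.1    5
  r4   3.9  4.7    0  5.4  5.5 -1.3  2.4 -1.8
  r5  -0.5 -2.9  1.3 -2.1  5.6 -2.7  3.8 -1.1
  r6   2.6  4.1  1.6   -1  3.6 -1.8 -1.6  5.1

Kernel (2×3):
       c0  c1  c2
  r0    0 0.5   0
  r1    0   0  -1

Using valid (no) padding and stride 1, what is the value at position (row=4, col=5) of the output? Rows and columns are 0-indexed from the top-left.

The receptive field on the input at this output position is [-1.3 2.4 -1.8 / -2.7 3.8 -1.1]. Elementwise product with the kernel and sum: 2.4·0.5 + -1.1·-1.

2.3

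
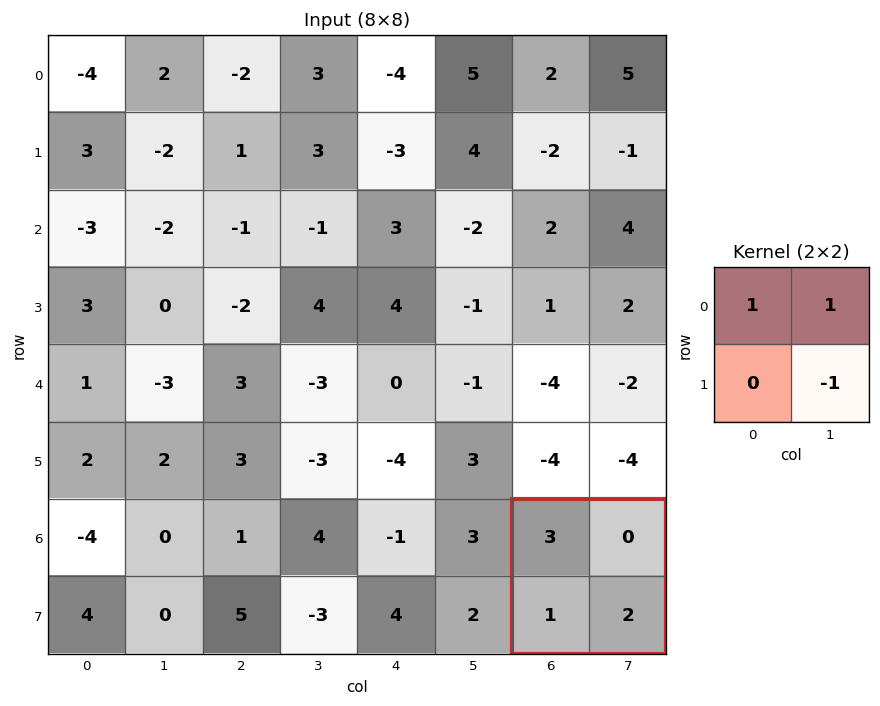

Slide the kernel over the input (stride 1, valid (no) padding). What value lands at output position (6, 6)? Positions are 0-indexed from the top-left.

1

The receptive field on the input at this output position is [3 0 / 1 2]. Elementwise product with the kernel and sum: 3·1 + 0·1 + 2·-1.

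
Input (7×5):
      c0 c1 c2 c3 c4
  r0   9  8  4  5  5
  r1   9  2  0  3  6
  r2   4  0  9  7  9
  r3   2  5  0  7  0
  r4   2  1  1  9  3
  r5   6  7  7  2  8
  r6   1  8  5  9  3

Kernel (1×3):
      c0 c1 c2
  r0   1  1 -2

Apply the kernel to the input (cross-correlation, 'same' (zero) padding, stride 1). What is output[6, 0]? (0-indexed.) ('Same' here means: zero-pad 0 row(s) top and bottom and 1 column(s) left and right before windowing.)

-15

The receptive field on the zero-padded input at this output position is [0 1 8]. Elementwise product with the kernel and sum: 0·1 + 1·1 + 8·-2.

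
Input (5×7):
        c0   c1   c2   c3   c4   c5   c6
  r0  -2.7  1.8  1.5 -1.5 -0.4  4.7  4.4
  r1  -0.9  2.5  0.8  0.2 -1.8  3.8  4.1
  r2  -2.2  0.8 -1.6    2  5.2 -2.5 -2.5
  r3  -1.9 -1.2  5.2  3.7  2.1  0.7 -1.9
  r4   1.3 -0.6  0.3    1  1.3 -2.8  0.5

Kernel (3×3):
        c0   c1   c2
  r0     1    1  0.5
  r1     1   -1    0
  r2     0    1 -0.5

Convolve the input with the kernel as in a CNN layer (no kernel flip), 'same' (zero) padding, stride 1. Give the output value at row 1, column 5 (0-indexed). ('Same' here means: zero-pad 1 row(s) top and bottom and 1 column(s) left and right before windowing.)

The receptive field on the zero-padded input at this output position is [-0.4 4.7 4.4 / -1.8 3.8 4.1 / 5.2 -2.5 -2.5]. Elementwise product with the kernel and sum: -0.4·1 + 4.7·1 + 4.4·0.5 + -1.8·1 + 3.8·-1 + -2.5·1 + -2.5·-0.5.

-0.35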